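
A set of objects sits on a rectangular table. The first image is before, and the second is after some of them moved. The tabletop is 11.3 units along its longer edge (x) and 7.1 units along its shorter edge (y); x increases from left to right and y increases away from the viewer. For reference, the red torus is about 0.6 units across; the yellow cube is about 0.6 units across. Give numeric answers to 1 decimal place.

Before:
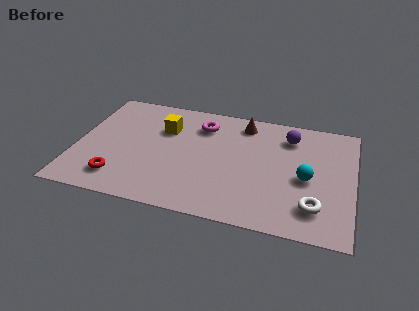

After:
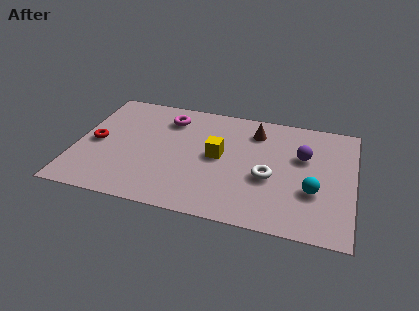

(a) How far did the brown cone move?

0.6

The brown cone was near (6.7, 6.0) before and (7.2, 5.6) after, so it travelled √(0.5² + 0.4²) ≈ 0.6 units.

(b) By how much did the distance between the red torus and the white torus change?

-0.8

The distance was about 7.9 in the first image and 7.1 in the second, so they moved 0.8 units closer together.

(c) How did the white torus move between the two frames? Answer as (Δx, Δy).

(-1.9, 1.3)

From the two frames, the white torus sits at roughly (9.8, 1.6) before and (7.9, 2.9) after.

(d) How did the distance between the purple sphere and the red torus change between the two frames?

+0.6

They were about 7.9 units apart before and 8.5 after — 0.6 units further apart.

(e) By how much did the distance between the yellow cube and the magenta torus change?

+1.3

The distance was about 1.6 in the first image and 2.9 in the second, so they moved 1.3 units further apart.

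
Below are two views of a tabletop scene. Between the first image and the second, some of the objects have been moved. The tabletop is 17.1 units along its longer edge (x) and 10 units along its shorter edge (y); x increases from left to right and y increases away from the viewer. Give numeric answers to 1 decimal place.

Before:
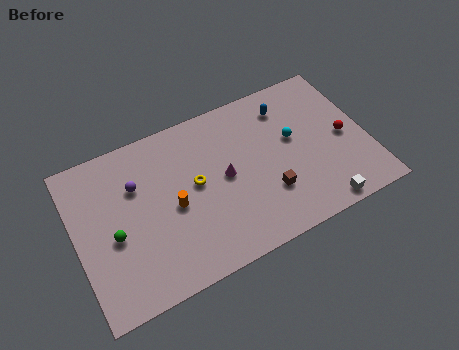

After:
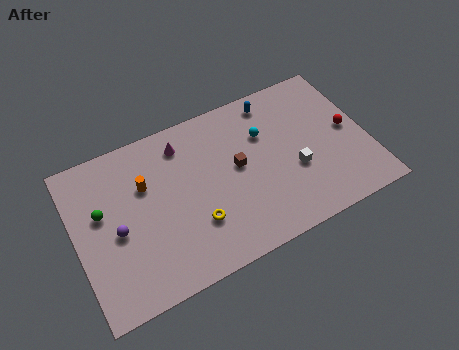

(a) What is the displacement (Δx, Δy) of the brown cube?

(-1.5, 2.4)

From the two frames, the brown cube sits at roughly (11.0, 3.0) before and (9.5, 5.4) after.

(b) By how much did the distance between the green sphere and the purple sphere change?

-1.3

Before: roughly 3.0 units apart; after: 1.7. That's 1.3 units closer together.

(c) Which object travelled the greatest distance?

the magenta cone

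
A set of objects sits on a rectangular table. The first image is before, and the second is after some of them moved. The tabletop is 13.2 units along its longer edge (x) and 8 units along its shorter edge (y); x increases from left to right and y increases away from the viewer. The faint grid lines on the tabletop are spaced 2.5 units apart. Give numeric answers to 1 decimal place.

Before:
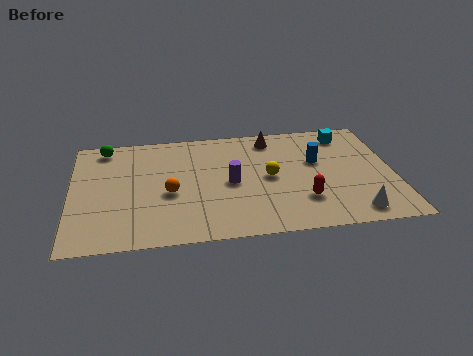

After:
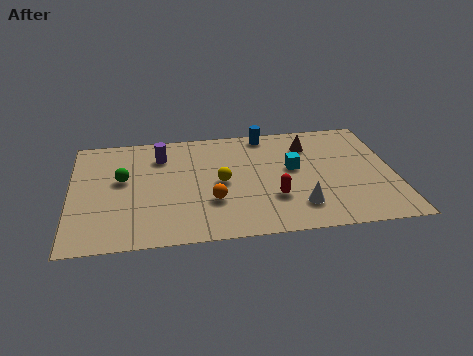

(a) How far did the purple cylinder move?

3.6

From (6.5, 3.8) to (3.7, 6.1), the purple cylinder covered √(2.8² + 2.3²) ≈ 3.6 units.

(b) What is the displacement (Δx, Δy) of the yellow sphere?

(-2.0, -0.1)

From the two frames, the yellow sphere sits at roughly (8.1, 4.0) before and (6.1, 3.9) after.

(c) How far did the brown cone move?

1.7

The brown cone moved from about (8.3, 6.8) to (9.8, 6.1), a distance of √(1.5² + 0.7²) ≈ 1.7.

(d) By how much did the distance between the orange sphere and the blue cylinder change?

-1.1

The distance was about 6.3 in the first image and 5.2 in the second, so they moved 1.1 units closer together.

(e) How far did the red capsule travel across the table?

1.2

The red capsule moved from about (9.4, 2.2) to (8.2, 2.5), a distance of √(1.2² + 0.3²) ≈ 1.2.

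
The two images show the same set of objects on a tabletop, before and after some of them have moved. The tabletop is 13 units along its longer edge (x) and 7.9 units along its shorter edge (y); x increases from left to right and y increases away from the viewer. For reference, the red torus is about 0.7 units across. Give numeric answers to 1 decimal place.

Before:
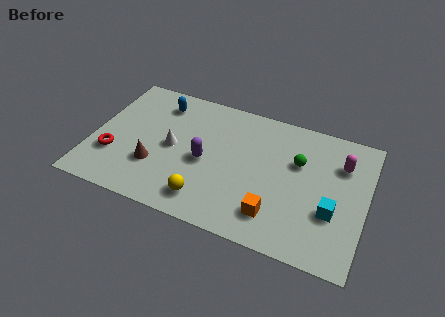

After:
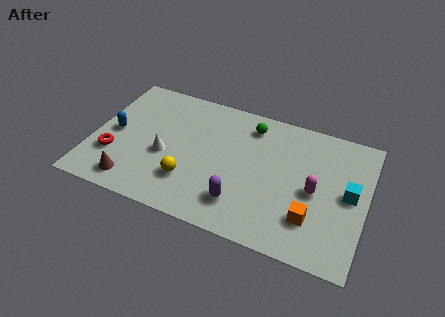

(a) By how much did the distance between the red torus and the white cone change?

-0.5

The distance was about 3.0 in the first image and 2.5 in the second, so they moved 0.5 units closer together.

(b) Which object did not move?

the red torus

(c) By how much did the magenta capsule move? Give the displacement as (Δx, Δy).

(-1.1, -2.0)

The magenta capsule started near (11.7, 5.7) and ended near (10.6, 3.7).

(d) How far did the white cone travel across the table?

0.7

From (3.8, 3.9) to (3.5, 3.3), the white cone covered √(0.3² + 0.6²) ≈ 0.7 units.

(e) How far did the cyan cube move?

1.5

From (11.5, 2.8) to (12.2, 4.1), the cyan cube covered √(0.7² + 1.3²) ≈ 1.5 units.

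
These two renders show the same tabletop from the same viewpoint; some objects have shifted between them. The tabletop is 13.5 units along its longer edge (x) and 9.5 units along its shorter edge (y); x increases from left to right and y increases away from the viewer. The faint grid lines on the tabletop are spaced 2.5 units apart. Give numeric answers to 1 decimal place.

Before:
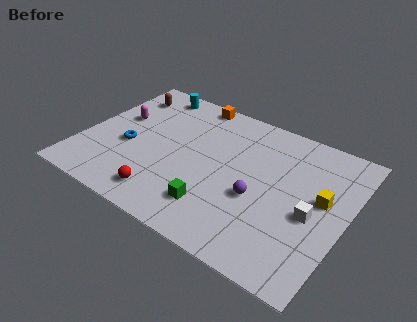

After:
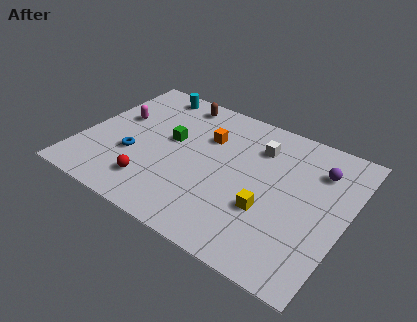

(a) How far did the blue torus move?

0.6

From (2.4, 3.9) to (2.8, 3.4), the blue torus covered √(0.4² + 0.5²) ≈ 0.6 units.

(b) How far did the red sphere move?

0.9

From (4.8, 1.5) to (4.1, 2.0), the red sphere covered √(0.7² + 0.5²) ≈ 0.9 units.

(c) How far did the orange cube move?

2.5

From (4.9, 8.7) to (6.1, 6.5), the orange cube covered √(1.2² + 2.2²) ≈ 2.5 units.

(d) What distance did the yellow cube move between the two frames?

3.1

From (12.2, 5.3) to (9.8, 3.3), the yellow cube covered √(2.4² + 2.0²) ≈ 3.1 units.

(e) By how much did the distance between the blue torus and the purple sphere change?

+2.9

They were about 6.8 units apart before and 9.7 after — 2.9 units further apart.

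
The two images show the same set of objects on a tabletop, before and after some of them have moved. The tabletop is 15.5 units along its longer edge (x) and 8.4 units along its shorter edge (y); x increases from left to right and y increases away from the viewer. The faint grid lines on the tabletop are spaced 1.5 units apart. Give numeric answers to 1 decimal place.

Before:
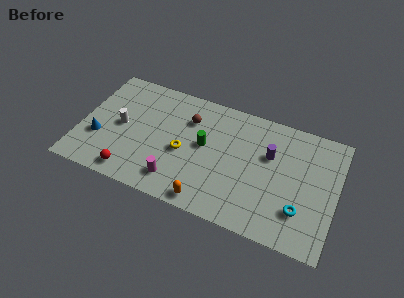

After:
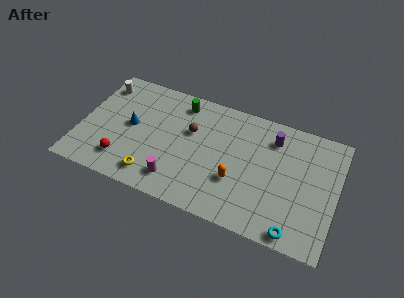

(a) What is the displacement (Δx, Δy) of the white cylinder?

(-1.5, 2.6)

The white cylinder was at about (2.4, 4.2) and moved to about (0.9, 6.8).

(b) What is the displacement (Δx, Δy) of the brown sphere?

(0.2, -0.8)

From the two frames, the brown sphere sits at roughly (6.4, 6.1) before and (6.6, 5.3) after.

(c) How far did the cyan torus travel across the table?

1.5

From (13.5, 2.3) to (13.3, 0.8), the cyan torus covered √(0.2² + 1.5²) ≈ 1.5 units.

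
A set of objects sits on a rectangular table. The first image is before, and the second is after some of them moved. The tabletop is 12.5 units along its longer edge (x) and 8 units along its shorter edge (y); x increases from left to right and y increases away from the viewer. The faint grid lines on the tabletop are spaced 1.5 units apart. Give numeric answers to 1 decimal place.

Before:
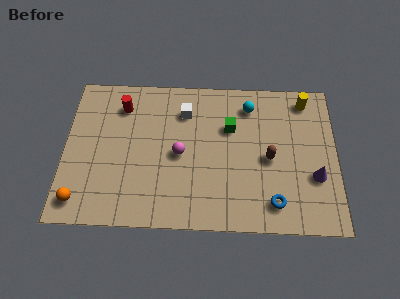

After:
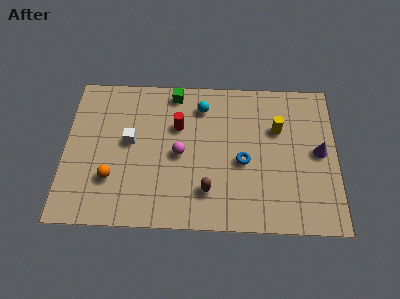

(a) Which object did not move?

the magenta sphere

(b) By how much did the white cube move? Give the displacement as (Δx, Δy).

(-2.5, -1.7)

The white cube was at about (5.5, 6.1) and moved to about (3.0, 4.4).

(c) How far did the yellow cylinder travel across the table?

2.1

From (11.1, 6.9) to (9.8, 5.3), the yellow cylinder covered √(1.3² + 1.6²) ≈ 2.1 units.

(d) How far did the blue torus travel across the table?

2.5

The blue torus moved from about (9.6, 1.4) to (8.2, 3.5), a distance of √(1.4² + 2.1²) ≈ 2.5.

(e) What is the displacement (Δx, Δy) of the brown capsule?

(-2.8, -1.8)

The brown capsule was at about (9.4, 3.7) and moved to about (6.6, 1.9).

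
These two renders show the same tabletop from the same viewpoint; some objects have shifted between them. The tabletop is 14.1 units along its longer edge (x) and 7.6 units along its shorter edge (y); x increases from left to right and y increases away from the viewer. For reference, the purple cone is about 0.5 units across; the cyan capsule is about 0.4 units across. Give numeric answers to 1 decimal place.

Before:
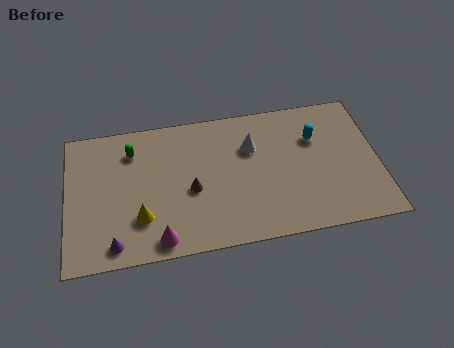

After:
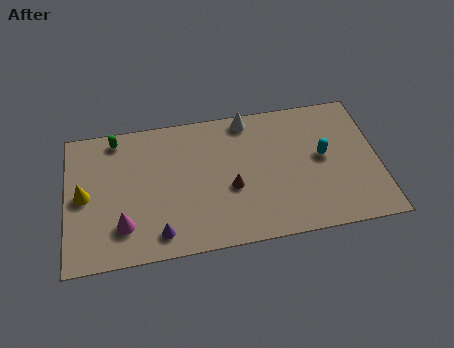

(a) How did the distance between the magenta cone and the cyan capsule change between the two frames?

+1.0

The distance was about 8.4 in the first image and 9.4 in the second, so they moved 1.0 units further apart.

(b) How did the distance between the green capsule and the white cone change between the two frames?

+0.6

The distance was about 5.4 in the first image and 6.0 in the second, so they moved 0.6 units further apart.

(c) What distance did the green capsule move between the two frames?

1.1

The green capsule moved from about (3.0, 5.9) to (2.3, 6.7), a distance of √(0.7² + 0.8²) ≈ 1.1.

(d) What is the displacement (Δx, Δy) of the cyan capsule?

(0.3, -1.1)

The cyan capsule was at about (11.3, 5.2) and moved to about (11.6, 4.1).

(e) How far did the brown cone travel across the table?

1.8

From (5.6, 3.3) to (7.4, 3.1), the brown cone covered √(1.8² + 0.2²) ≈ 1.8 units.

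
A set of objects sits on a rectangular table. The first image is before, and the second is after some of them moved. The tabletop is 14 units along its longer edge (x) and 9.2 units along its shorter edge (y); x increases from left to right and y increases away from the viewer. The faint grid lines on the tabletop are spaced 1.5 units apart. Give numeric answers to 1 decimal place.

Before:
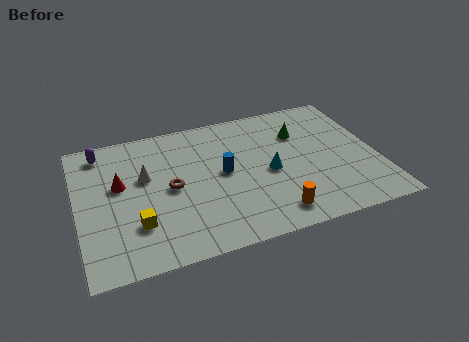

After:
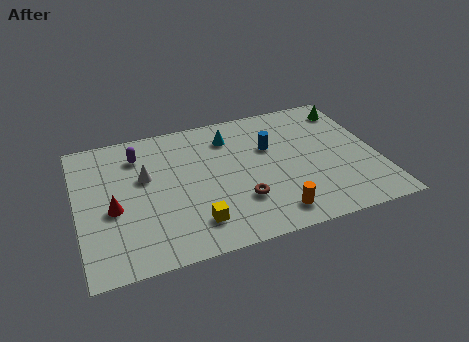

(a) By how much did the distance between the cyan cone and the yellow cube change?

-0.8

They were about 6.5 units apart before and 5.7 after — 0.8 units closer together.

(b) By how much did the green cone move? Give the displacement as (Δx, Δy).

(2.5, 1.1)

The green cone started near (10.6, 6.5) and ended near (13.1, 7.6).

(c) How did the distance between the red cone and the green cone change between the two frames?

+3.4

The distance was about 8.7 in the first image and 12.1 in the second, so they moved 3.4 units further apart.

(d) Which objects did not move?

the white cone and the orange cylinder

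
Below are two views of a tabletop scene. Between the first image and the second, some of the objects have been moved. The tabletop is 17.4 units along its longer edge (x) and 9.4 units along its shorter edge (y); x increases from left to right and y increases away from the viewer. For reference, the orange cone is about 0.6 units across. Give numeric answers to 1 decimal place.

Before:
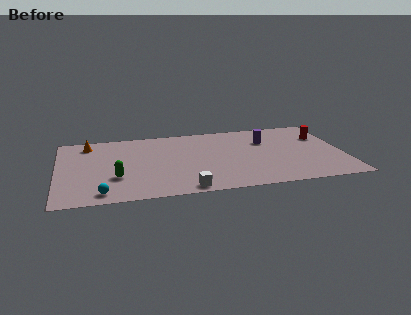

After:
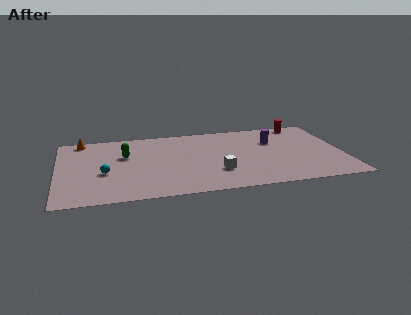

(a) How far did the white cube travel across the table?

2.8

The white cube moved from about (7.6, 0.9) to (9.6, 2.8), a distance of √(2.0² + 1.9²) ≈ 2.8.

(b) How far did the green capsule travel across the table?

3.0

The green capsule moved from about (3.5, 3.1) to (4.1, 6.0), a distance of √(0.6² + 2.9²) ≈ 3.0.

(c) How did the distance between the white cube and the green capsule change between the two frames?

+1.7

Before: roughly 4.7 units apart; after: 6.4. That's 1.7 units further apart.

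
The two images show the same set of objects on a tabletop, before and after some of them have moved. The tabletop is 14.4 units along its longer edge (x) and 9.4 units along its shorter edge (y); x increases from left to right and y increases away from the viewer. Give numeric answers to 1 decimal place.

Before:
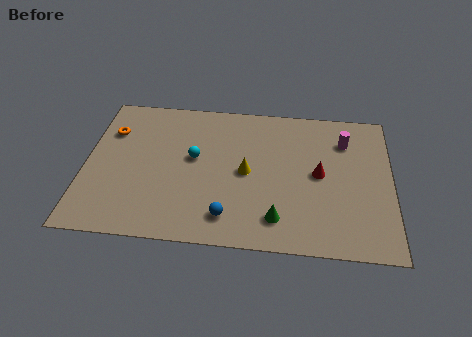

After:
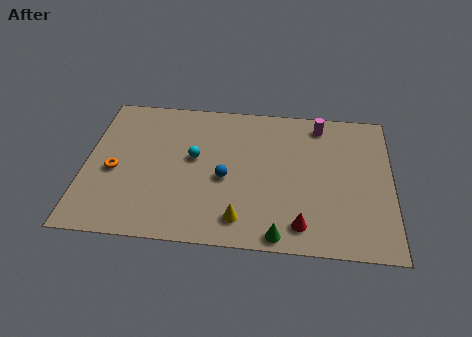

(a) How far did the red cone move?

3.4

The red cone was near (11.0, 4.8) before and (10.2, 1.5) after, so it travelled √(0.8² + 3.3²) ≈ 3.4 units.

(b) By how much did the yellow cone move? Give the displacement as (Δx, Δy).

(-0.2, -3.0)

The yellow cone started near (7.6, 4.6) and ended near (7.4, 1.6).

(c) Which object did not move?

the cyan sphere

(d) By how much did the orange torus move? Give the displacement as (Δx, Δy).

(0.3, -2.6)

From the two frames, the orange torus sits at roughly (1.1, 6.7) before and (1.4, 4.1) after.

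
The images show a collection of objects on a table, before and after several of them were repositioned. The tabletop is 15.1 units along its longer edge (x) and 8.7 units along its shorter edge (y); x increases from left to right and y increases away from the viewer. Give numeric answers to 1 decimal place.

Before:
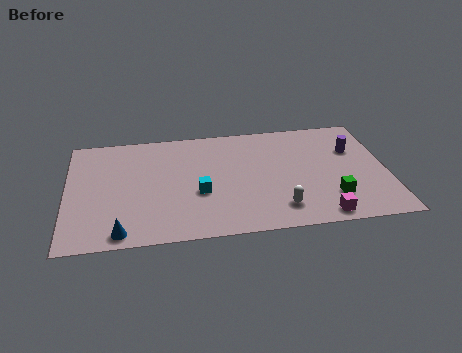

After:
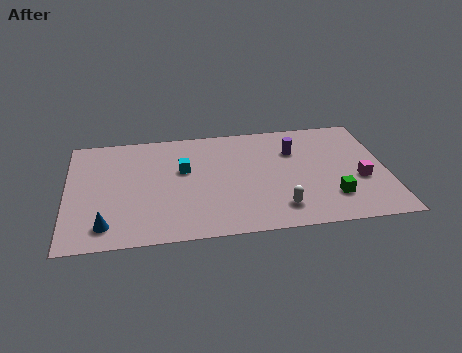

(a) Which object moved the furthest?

the magenta cube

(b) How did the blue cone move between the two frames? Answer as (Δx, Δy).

(-0.7, 0.6)

From the two frames, the blue cone sits at roughly (2.5, 0.9) before and (1.8, 1.5) after.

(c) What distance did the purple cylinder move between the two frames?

2.8

From (13.6, 5.8) to (10.8, 6.1), the purple cylinder covered √(2.8² + 0.3²) ≈ 2.8 units.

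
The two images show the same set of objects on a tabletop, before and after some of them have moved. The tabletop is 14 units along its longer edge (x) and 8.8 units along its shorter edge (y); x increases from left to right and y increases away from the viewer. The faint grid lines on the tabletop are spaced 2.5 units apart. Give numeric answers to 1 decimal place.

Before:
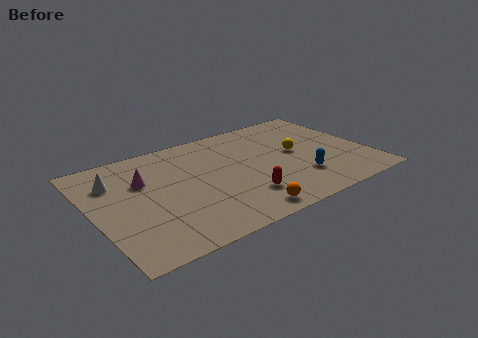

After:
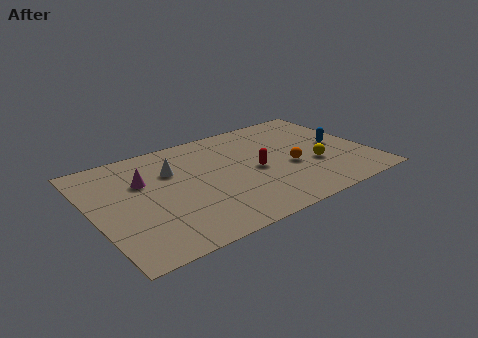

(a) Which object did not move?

the magenta cone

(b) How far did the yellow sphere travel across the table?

1.6

From (10.5, 4.7) to (11.1, 3.2), the yellow sphere covered √(0.6² + 1.5²) ≈ 1.6 units.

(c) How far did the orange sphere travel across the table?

4.0

From (6.9, 1.0) to (9.9, 3.6), the orange sphere covered √(3.0² + 2.6²) ≈ 4.0 units.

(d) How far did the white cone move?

2.9

The white cone moved from about (1.3, 6.4) to (4.2, 6.0), a distance of √(2.9² + 0.4²) ≈ 2.9.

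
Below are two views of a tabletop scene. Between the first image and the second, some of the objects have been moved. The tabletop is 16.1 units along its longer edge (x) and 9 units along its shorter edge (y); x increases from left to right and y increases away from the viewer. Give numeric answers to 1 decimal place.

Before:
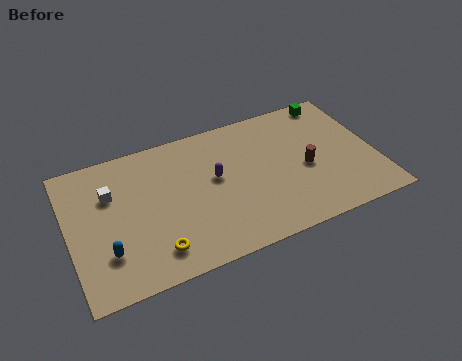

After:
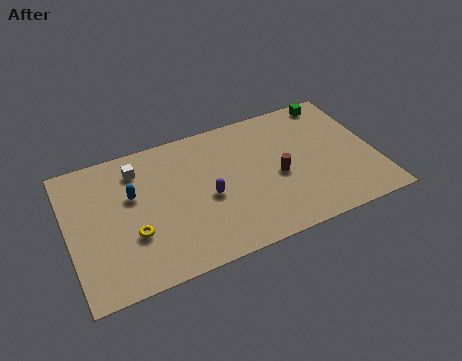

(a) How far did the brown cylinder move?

1.5

The brown cylinder was near (12.4, 4.0) before and (10.9, 4.0) after, so it travelled √(1.5² + 0.0²) ≈ 1.5 units.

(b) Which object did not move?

the green cube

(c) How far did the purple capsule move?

1.2

The purple capsule was near (7.7, 5.1) before and (7.2, 4.0) after, so it travelled √(0.5² + 1.1²) ≈ 1.2 units.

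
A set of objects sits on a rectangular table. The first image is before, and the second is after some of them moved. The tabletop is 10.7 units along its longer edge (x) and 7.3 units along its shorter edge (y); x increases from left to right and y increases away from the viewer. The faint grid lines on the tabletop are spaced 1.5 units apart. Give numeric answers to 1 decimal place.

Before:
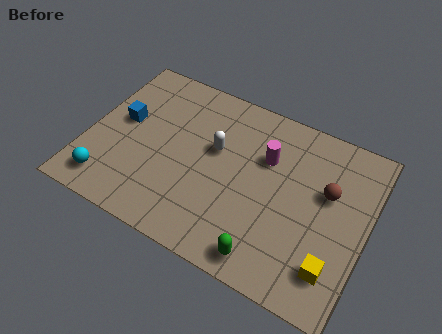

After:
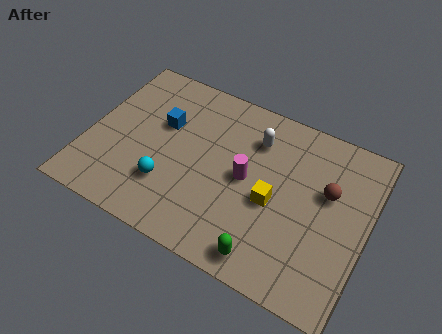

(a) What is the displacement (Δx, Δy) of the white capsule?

(1.4, 1.1)

The white capsule was at about (4.8, 4.4) and moved to about (6.2, 5.5).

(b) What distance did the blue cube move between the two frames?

1.6

From (1.2, 4.1) to (2.7, 4.6), the blue cube covered √(1.5² + 0.5²) ≈ 1.6 units.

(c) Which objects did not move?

the brown sphere and the green capsule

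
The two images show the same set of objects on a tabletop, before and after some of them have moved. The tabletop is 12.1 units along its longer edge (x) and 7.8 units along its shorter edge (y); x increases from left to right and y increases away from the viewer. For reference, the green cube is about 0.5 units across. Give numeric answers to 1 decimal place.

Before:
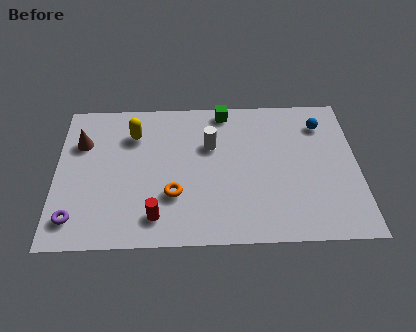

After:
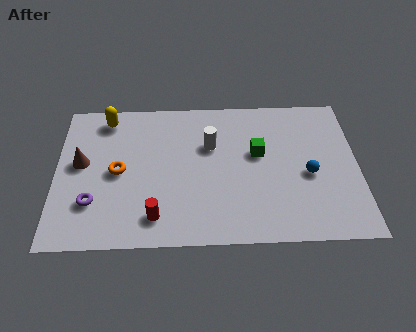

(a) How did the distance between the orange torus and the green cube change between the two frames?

+0.7

They were about 5.0 units apart before and 5.7 after — 0.7 units further apart.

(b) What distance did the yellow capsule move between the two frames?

1.4

The yellow capsule moved from about (3.1, 5.8) to (2.0, 6.7), a distance of √(1.1² + 0.9²) ≈ 1.4.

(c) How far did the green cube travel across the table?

2.7

The green cube was near (6.8, 7.0) before and (8.1, 4.6) after, so it travelled √(1.3² + 2.4²) ≈ 2.7 units.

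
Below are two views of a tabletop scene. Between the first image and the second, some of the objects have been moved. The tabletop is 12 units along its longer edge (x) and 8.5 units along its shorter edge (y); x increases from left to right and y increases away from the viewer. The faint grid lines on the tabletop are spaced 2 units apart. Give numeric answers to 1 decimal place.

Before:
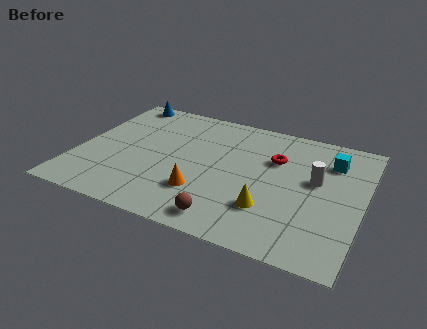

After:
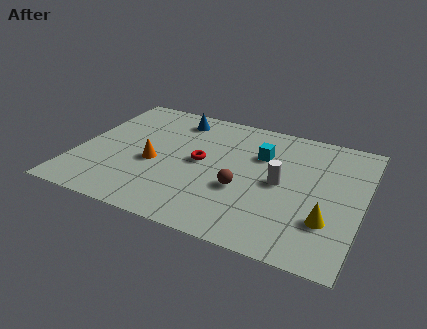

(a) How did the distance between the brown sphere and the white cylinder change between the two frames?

-3.2

They were about 5.0 units apart before and 1.8 after — 3.2 units closer together.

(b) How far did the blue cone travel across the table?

2.6

The blue cone was near (1.3, 7.7) before and (3.8, 7.1) after, so it travelled √(2.5² + 0.6²) ≈ 2.6 units.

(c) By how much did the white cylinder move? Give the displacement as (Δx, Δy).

(-1.4, -0.7)

The white cylinder was at about (10.0, 4.9) and moved to about (8.6, 4.2).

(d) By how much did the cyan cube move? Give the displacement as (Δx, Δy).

(-2.9, -0.6)

The cyan cube was at about (10.5, 6.4) and moved to about (7.6, 5.8).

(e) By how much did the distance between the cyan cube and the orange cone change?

-1.6

The distance was about 6.4 in the first image and 4.8 in the second, so they moved 1.6 units closer together.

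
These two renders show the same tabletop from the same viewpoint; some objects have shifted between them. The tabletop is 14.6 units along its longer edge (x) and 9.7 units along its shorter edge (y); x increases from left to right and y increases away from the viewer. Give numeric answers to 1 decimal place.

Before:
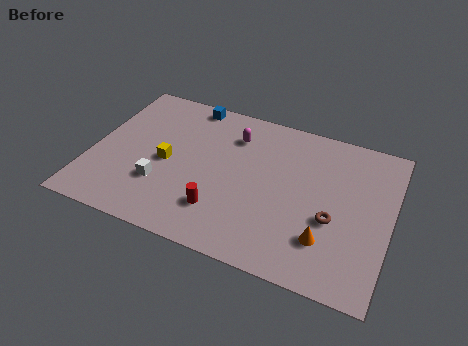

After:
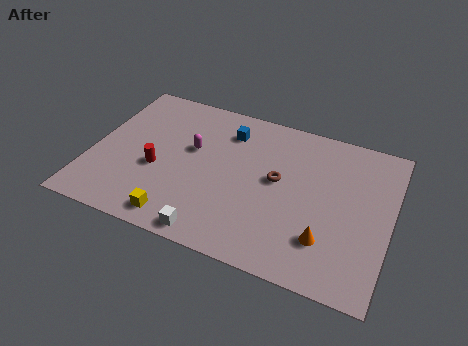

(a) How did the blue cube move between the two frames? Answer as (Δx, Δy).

(2.1, -1.2)

The blue cube was at about (4.3, 8.8) and moved to about (6.4, 7.6).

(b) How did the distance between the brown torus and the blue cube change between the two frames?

-5.6

The distance was about 9.1 in the first image and 3.5 in the second, so they moved 5.6 units closer together.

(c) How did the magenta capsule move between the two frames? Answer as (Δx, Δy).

(-1.9, -1.6)

From the two frames, the magenta capsule sits at roughly (6.7, 7.4) before and (4.8, 5.8) after.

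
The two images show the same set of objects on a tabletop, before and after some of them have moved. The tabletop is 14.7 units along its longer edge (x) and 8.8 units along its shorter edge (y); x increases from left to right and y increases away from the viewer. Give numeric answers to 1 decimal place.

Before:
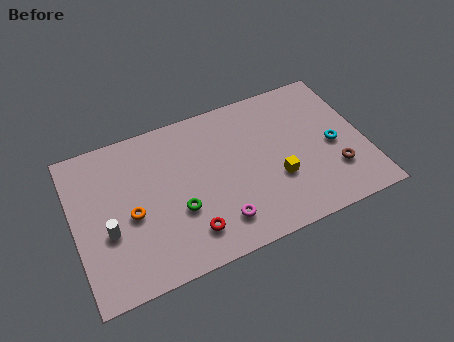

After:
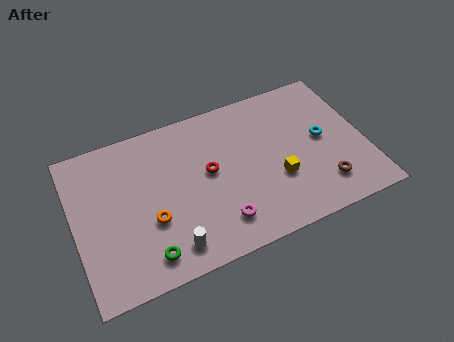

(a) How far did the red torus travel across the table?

3.3

The red torus moved from about (5.5, 1.8) to (6.8, 4.8), a distance of √(1.3² + 3.0²) ≈ 3.3.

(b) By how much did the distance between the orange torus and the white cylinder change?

+0.7

They were about 1.3 units apart before and 2.0 after — 0.7 units further apart.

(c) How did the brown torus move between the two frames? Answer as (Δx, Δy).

(-0.7, -0.6)

The brown torus started near (13.0, 2.5) and ended near (12.3, 1.9).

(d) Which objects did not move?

the magenta torus and the yellow cube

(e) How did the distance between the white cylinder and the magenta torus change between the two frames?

-3.1

The distance was about 5.6 in the first image and 2.5 in the second, so they moved 3.1 units closer together.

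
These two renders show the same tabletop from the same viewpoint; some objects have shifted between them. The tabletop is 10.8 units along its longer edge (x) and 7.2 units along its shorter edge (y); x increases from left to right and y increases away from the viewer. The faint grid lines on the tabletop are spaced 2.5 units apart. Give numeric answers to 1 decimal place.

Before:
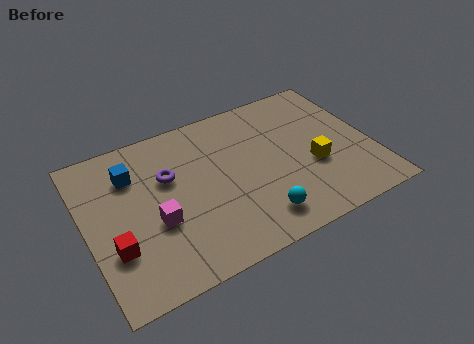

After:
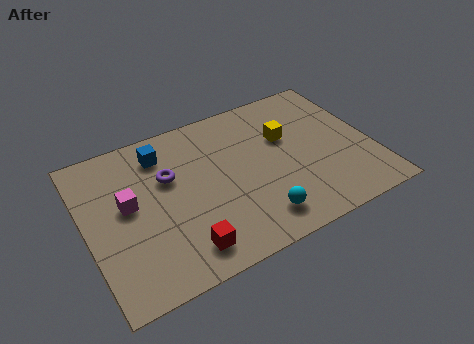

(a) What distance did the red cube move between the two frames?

2.6

From (0.9, 2.3) to (3.3, 1.2), the red cube covered √(2.4² + 1.1²) ≈ 2.6 units.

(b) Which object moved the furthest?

the red cube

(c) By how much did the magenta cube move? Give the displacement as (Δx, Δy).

(-0.9, 1.2)

From the two frames, the magenta cube sits at roughly (2.5, 2.8) before and (1.6, 4.0) after.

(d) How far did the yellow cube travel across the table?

2.0

From (8.5, 2.8) to (7.7, 4.6), the yellow cube covered √(0.8² + 1.8²) ≈ 2.0 units.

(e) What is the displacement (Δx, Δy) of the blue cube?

(1.2, 0.5)

From the two frames, the blue cube sits at roughly (1.9, 5.3) before and (3.1, 5.8) after.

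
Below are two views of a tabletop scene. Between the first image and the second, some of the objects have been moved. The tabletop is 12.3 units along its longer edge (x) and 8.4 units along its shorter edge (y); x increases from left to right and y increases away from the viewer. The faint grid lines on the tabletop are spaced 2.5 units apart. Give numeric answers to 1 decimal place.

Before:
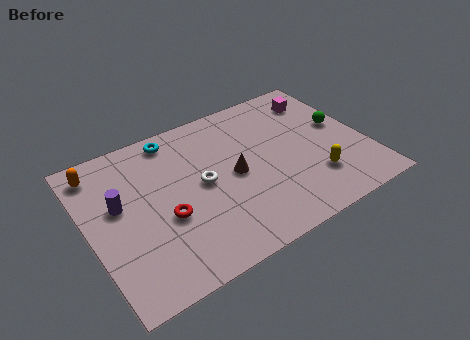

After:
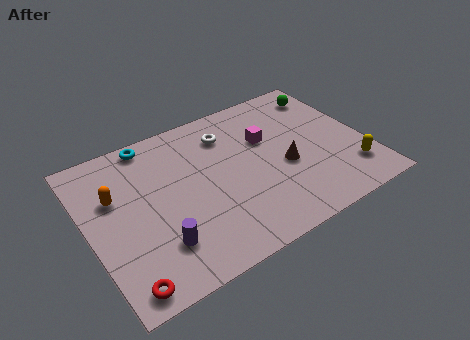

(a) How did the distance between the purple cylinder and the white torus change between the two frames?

+2.2

They were about 3.6 units apart before and 5.8 after — 2.2 units further apart.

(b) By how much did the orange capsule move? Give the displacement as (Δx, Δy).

(0.5, -1.7)

The orange capsule was at about (0.8, 7.1) and moved to about (1.3, 5.4).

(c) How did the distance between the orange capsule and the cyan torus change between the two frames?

-0.5

Before: roughly 3.4 units apart; after: 2.9. That's 0.5 units closer together.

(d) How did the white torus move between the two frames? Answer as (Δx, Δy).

(1.5, 2.2)

The white torus started near (5.0, 4.3) and ended near (6.5, 6.5).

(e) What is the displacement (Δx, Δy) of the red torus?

(-2.2, -2.4)

From the two frames, the red torus sits at roughly (3.2, 3.3) before and (1.0, 0.9) after.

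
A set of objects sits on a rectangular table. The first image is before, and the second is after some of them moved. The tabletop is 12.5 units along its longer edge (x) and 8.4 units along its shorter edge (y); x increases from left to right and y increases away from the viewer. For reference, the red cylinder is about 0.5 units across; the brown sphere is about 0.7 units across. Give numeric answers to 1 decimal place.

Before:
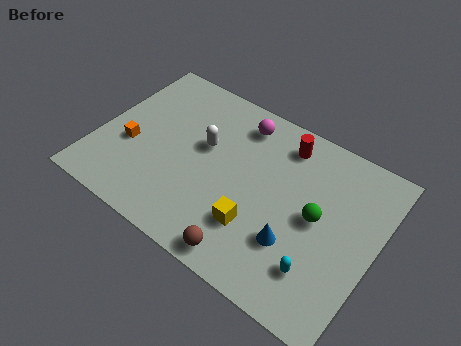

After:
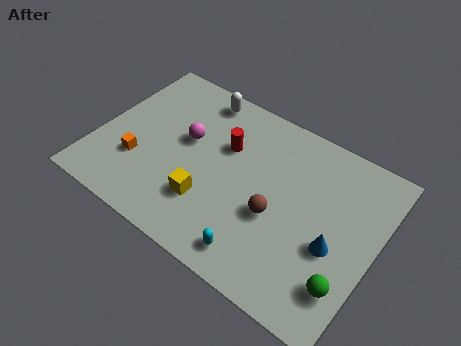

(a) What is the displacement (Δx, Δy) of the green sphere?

(1.7, -2.3)

The green sphere started near (9.9, 4.3) and ended near (11.6, 2.0).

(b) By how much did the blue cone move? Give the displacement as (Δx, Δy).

(1.6, 0.8)

The blue cone was at about (9.2, 2.6) and moved to about (10.8, 3.4).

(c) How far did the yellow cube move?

2.2

The yellow cube moved from about (7.5, 2.4) to (5.3, 2.4), a distance of √(2.2² + 0.0²) ≈ 2.2.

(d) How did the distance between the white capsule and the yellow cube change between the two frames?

+1.3

Before: roughly 3.9 units apart; after: 5.2. That's 1.3 units further apart.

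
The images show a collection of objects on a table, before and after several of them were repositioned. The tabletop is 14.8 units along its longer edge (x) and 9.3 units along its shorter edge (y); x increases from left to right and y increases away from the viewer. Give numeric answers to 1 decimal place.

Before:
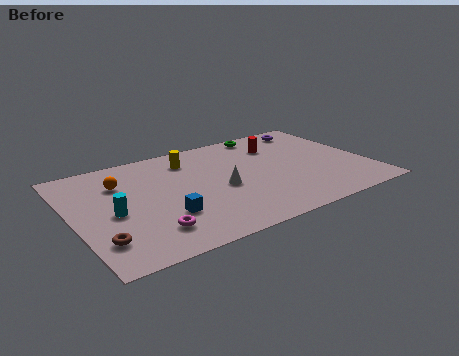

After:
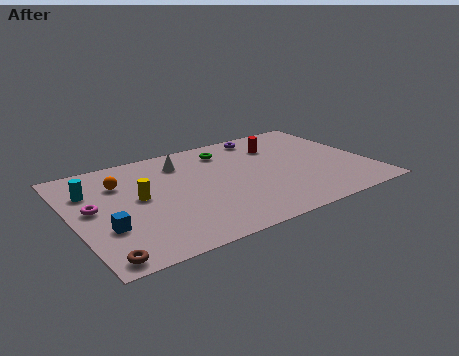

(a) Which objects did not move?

the orange sphere and the red cylinder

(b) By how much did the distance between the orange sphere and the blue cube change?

-0.4

The distance was about 4.2 in the first image and 3.8 in the second, so they moved 0.4 units closer together.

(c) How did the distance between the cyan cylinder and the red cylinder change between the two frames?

+0.4

They were about 9.2 units apart before and 9.6 after — 0.4 units further apart.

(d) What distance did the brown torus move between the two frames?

1.3

From (1.0, 2.2) to (0.9, 0.9), the brown torus covered √(0.1² + 1.3²) ≈ 1.3 units.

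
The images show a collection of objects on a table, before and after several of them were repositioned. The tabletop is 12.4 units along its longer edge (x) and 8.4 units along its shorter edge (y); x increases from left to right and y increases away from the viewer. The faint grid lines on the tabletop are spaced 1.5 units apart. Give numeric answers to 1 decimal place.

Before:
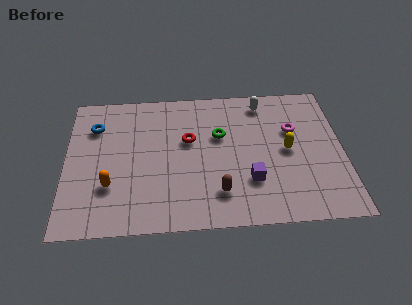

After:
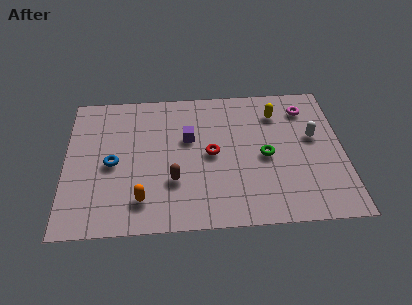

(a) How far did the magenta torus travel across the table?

1.4

The magenta torus moved from about (10.2, 5.4) to (10.8, 6.7), a distance of √(0.6² + 1.3²) ≈ 1.4.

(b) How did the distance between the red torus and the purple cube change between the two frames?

-2.3

The distance was about 3.7 in the first image and 1.4 in the second, so they moved 2.3 units closer together.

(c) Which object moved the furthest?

the purple cube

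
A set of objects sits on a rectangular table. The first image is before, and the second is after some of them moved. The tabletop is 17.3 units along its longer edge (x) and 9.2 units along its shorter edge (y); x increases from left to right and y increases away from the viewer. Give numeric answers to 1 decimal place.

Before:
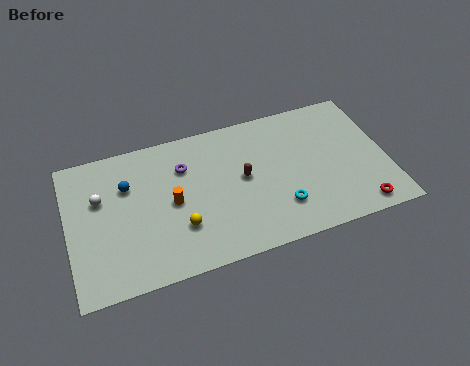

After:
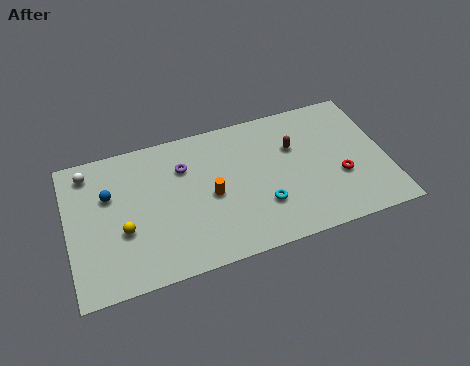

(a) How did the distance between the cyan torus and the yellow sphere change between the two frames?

+2.1

They were about 5.4 units apart before and 7.5 after — 2.1 units further apart.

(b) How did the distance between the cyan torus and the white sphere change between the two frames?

+0.3

The distance was about 10.1 in the first image and 10.4 in the second, so they moved 0.3 units further apart.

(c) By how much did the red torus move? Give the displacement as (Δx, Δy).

(-0.8, 2.3)

The red torus started near (15.5, 1.1) and ended near (14.7, 3.4).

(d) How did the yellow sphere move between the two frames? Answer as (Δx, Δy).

(-3.0, 0.7)

The yellow sphere was at about (5.9, 2.8) and moved to about (2.9, 3.5).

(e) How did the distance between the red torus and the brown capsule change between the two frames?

-3.6

Before: roughly 7.1 units apart; after: 3.5. That's 3.6 units closer together.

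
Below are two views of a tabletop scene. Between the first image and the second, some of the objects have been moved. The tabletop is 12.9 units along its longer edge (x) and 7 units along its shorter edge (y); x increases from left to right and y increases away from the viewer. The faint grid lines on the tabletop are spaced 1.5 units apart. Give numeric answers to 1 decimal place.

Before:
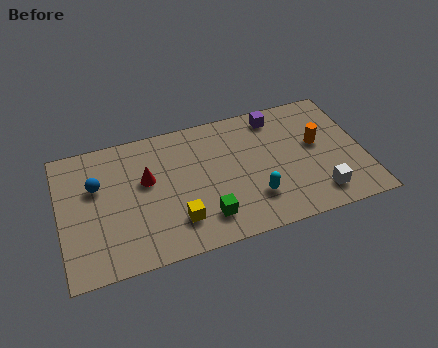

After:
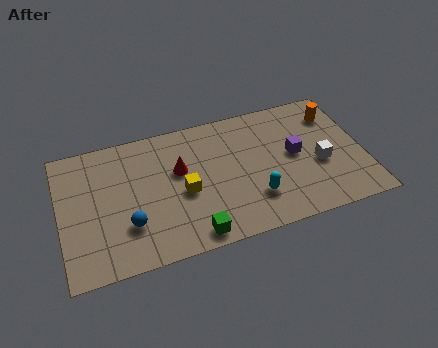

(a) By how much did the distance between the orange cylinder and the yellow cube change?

+0.5

The distance was about 6.6 in the first image and 7.1 in the second, so they moved 0.5 units further apart.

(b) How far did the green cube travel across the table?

0.9

The green cube moved from about (6.0, 1.5) to (5.4, 0.8), a distance of √(0.6² + 0.7²) ≈ 0.9.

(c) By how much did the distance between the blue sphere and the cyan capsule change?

-1.7

They were about 7.0 units apart before and 5.3 after — 1.7 units closer together.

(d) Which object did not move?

the cyan capsule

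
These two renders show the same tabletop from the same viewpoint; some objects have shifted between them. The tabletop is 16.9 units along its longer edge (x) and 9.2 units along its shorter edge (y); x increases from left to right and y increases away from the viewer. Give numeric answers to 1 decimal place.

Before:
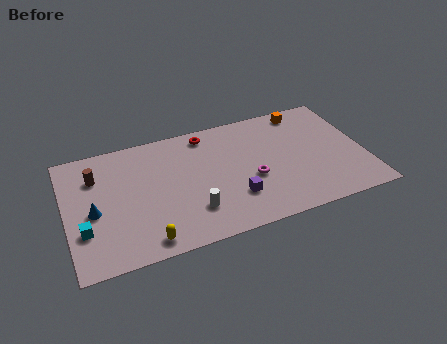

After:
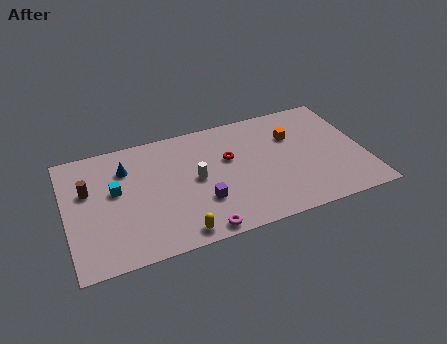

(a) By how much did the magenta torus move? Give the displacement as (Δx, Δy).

(-3.2, -2.9)

The magenta torus was at about (10.4, 3.7) and moved to about (7.2, 0.8).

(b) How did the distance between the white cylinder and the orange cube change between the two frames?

-3.1

Before: roughly 9.0 units apart; after: 5.9. That's 3.1 units closer together.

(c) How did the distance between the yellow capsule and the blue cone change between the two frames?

+2.3

They were about 4.0 units apart before and 6.3 after — 2.3 units further apart.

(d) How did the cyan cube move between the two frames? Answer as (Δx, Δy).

(1.9, 2.4)

The cyan cube started near (0.9, 2.9) and ended near (2.8, 5.3).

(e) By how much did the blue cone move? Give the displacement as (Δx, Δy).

(2.0, 2.7)

From the two frames, the blue cone sits at roughly (1.5, 4.1) before and (3.5, 6.8) after.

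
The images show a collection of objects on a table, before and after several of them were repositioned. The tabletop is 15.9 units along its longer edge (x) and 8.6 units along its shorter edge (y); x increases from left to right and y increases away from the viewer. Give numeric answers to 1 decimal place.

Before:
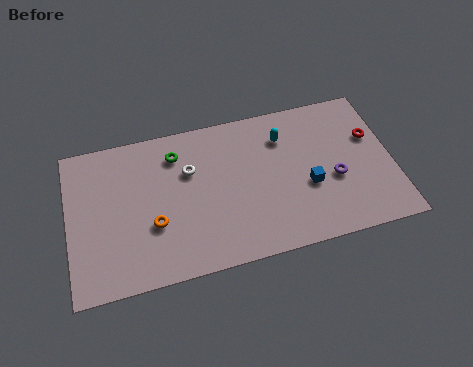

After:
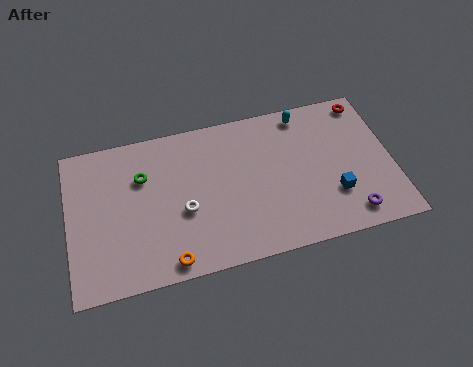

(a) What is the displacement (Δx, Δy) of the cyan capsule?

(1.1, 1.1)

The cyan capsule was at about (10.7, 6.5) and moved to about (11.8, 7.6).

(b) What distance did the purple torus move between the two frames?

2.3

The purple torus was near (13.0, 3.5) before and (13.6, 1.3) after, so it travelled √(0.6² + 2.2²) ≈ 2.3 units.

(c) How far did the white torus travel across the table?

2.2

The white torus moved from about (6.0, 5.7) to (5.6, 3.5), a distance of √(0.4² + 2.2²) ≈ 2.2.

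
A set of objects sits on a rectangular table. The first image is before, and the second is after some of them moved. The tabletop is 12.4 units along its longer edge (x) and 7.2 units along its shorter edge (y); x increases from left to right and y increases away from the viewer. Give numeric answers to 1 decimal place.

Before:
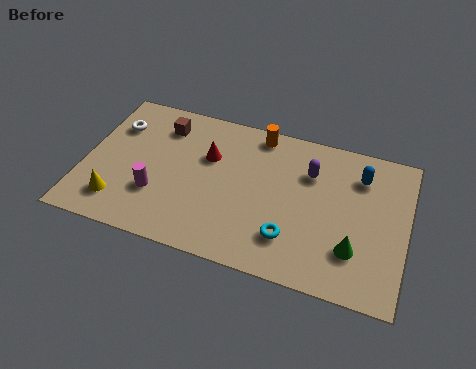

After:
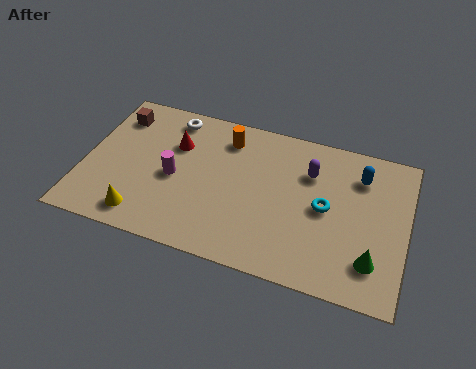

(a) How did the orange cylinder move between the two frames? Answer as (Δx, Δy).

(-1.2, -0.6)

From the two frames, the orange cylinder sits at roughly (6.5, 6.4) before and (5.3, 5.8) after.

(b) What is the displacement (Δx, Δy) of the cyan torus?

(1.2, 1.8)

From the two frames, the cyan torus sits at roughly (8.1, 1.8) before and (9.3, 3.6) after.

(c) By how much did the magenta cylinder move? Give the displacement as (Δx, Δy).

(0.6, 1.0)

The magenta cylinder started near (2.9, 2.3) and ended near (3.5, 3.3).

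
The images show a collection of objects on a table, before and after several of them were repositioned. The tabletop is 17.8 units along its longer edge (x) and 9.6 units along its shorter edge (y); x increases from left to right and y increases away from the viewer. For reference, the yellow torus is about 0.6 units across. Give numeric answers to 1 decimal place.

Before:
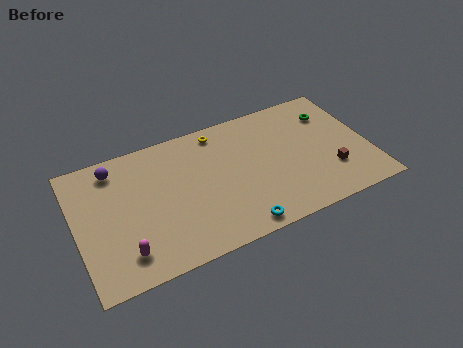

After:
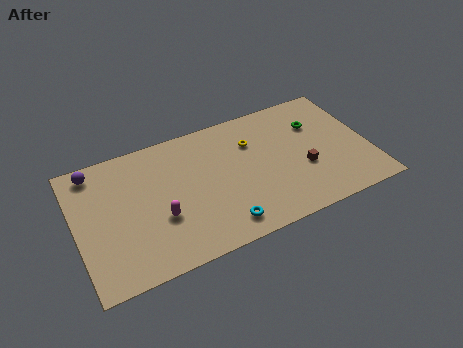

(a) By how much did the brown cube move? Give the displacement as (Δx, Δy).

(-1.6, 0.8)

The brown cube started near (15.3, 2.8) and ended near (13.7, 3.6).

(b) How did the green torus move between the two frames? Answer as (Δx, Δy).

(-1.0, -0.5)

From the two frames, the green torus sits at roughly (15.9, 7.2) before and (14.9, 6.7) after.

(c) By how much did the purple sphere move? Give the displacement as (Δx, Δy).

(-1.2, 0.3)

From the two frames, the purple sphere sits at roughly (2.6, 8.1) before and (1.4, 8.4) after.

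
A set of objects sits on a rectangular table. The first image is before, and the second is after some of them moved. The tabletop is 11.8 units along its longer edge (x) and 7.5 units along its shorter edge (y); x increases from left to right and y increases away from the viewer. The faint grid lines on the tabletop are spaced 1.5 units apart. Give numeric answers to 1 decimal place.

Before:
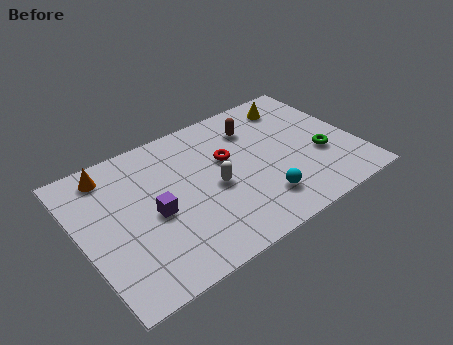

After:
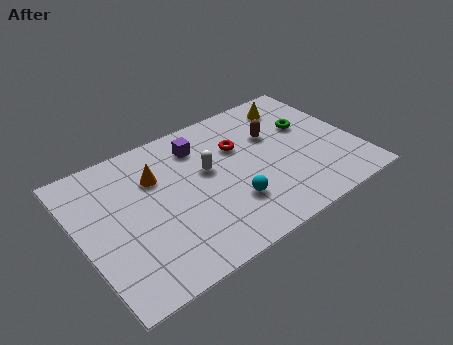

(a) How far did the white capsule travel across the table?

1.0

The white capsule was near (5.6, 3.4) before and (5.5, 4.4) after, so it travelled √(0.1² + 1.0²) ≈ 1.0 units.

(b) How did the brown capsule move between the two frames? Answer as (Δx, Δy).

(0.7, -0.8)

From the two frames, the brown capsule sits at roughly (7.8, 5.7) before and (8.5, 4.9) after.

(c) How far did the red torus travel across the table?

0.7

From (6.4, 4.6) to (7.0, 5.0), the red torus covered √(0.6² + 0.4²) ≈ 0.7 units.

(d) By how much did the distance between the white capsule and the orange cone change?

-2.8

The distance was about 5.0 in the first image and 2.2 in the second, so they moved 2.8 units closer together.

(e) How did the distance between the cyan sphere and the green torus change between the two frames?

+1.5

Before: roughly 3.1 units apart; after: 4.6. That's 1.5 units further apart.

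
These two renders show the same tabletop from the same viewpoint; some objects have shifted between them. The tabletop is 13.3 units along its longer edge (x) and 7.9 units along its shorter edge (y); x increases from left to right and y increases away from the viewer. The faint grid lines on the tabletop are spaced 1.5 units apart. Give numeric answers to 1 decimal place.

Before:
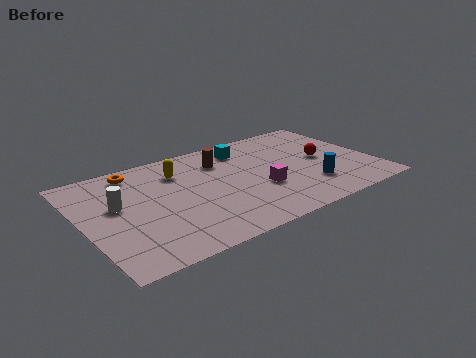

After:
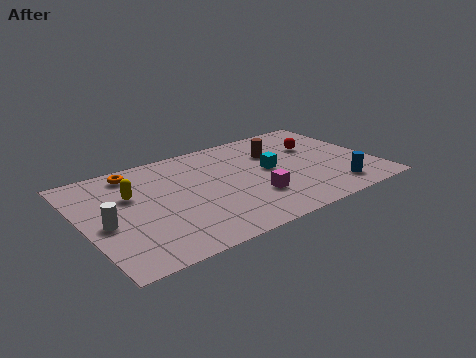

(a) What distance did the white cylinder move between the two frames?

1.3

The white cylinder moved from about (1.6, 4.6) to (0.9, 3.5), a distance of √(0.7² + 1.1²) ≈ 1.3.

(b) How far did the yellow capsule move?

2.4

The yellow capsule was near (4.6, 5.9) before and (2.3, 5.1) after, so it travelled √(2.3² + 0.8²) ≈ 2.4 units.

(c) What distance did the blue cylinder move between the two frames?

1.2

The blue cylinder was near (10.1, 2.1) before and (11.1, 1.4) after, so it travelled √(1.0² + 0.7²) ≈ 1.2 units.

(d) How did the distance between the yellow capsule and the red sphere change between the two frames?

+1.9

The distance was about 6.8 in the first image and 8.7 in the second, so they moved 1.9 units further apart.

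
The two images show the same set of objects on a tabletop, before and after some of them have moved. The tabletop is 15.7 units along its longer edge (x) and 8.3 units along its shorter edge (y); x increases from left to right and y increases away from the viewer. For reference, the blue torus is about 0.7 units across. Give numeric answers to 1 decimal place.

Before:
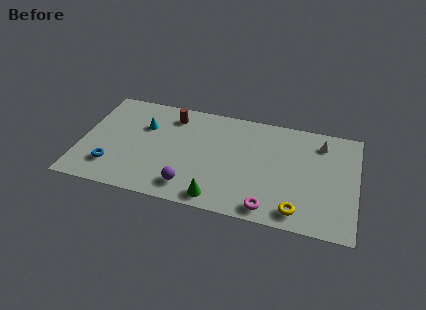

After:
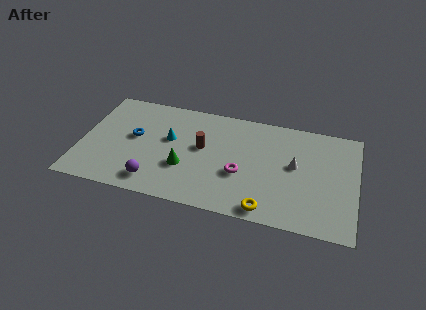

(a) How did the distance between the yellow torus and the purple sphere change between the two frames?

+0.3

Before: roughly 6.1 units apart; after: 6.4. That's 0.3 units further apart.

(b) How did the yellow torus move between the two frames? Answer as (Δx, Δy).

(-1.7, -0.3)

From the two frames, the yellow torus sits at roughly (12.5, 1.2) before and (10.8, 0.9) after.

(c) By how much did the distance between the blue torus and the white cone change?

-3.4

Before: roughly 12.6 units apart; after: 9.2. That's 3.4 units closer together.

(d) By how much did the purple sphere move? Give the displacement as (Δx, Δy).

(-2.0, -0.1)

The purple sphere was at about (6.4, 1.5) and moved to about (4.4, 1.4).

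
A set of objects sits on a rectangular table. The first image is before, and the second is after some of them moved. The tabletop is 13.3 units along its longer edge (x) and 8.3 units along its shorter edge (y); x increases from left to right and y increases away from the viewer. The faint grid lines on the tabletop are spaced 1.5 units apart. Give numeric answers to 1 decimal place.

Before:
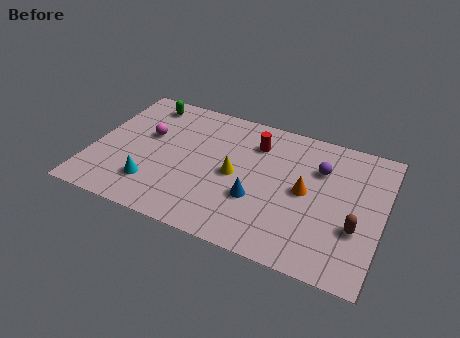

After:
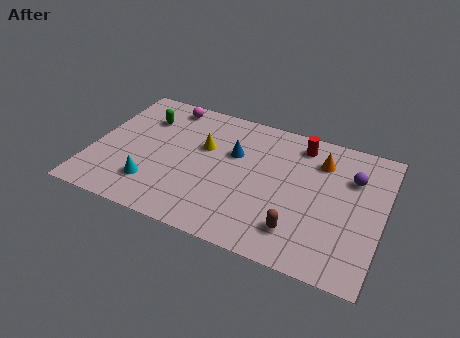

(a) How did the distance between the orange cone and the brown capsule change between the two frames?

+1.8

The distance was about 2.7 in the first image and 4.5 in the second, so they moved 1.8 units further apart.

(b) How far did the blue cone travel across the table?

2.7

The blue cone was near (7.7, 2.9) before and (6.4, 5.3) after, so it travelled √(1.3² + 2.4²) ≈ 2.7 units.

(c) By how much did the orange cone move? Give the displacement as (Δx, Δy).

(0.5, 2.1)

The orange cone started near (9.8, 4.2) and ended near (10.3, 6.3).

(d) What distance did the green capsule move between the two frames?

1.0

From (2.0, 7.1) to (2.1, 6.1), the green capsule covered √(0.1² + 1.0²) ≈ 1.0 units.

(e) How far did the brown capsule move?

2.7

From (12.2, 2.9) to (9.7, 1.8), the brown capsule covered √(2.5² + 1.1²) ≈ 2.7 units.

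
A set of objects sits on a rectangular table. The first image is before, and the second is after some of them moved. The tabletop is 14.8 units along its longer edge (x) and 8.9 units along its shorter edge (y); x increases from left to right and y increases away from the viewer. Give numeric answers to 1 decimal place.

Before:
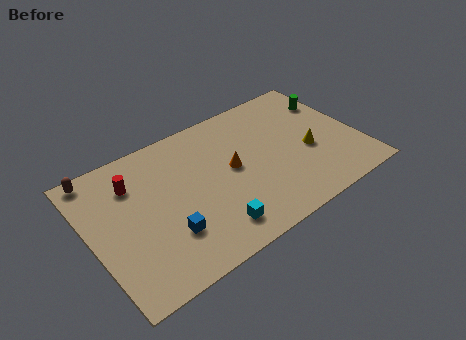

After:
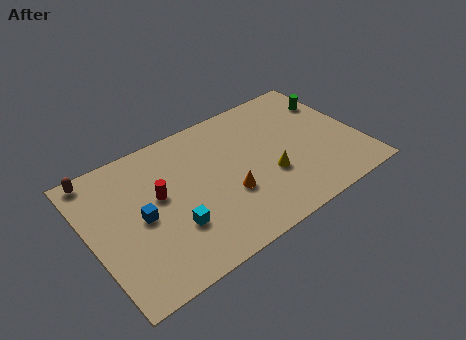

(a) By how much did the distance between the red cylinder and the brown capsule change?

+1.9

They were about 2.3 units apart before and 4.2 after — 1.9 units further apart.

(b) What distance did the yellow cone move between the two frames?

2.5

The yellow cone was near (12.0, 3.7) before and (9.6, 3.2) after, so it travelled √(2.4² + 0.5²) ≈ 2.5 units.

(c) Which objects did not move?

the brown capsule and the green cylinder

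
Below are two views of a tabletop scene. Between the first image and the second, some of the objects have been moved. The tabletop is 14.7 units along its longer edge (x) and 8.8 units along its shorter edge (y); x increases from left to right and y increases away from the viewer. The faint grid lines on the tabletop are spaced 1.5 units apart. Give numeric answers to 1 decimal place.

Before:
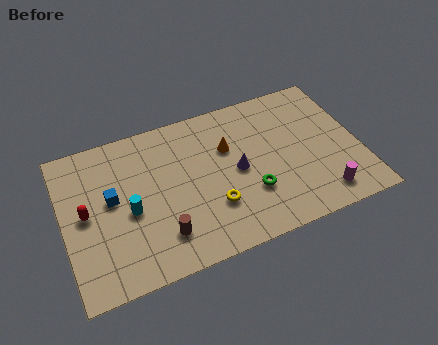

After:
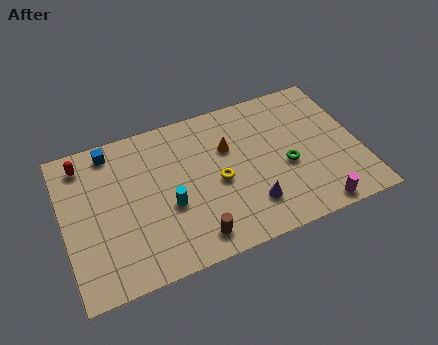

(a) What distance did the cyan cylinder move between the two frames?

1.9

The cyan cylinder moved from about (3.2, 3.9) to (5.1, 3.5), a distance of √(1.9² + 0.4²) ≈ 1.9.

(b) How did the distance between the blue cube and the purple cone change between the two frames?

+2.3

They were about 6.2 units apart before and 8.5 after — 2.3 units further apart.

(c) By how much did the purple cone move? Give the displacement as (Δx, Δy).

(0.4, -2.2)

The purple cone was at about (8.6, 4.3) and moved to about (9.0, 2.1).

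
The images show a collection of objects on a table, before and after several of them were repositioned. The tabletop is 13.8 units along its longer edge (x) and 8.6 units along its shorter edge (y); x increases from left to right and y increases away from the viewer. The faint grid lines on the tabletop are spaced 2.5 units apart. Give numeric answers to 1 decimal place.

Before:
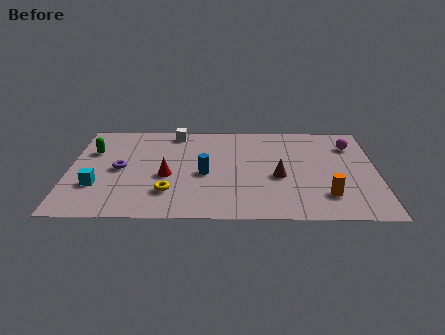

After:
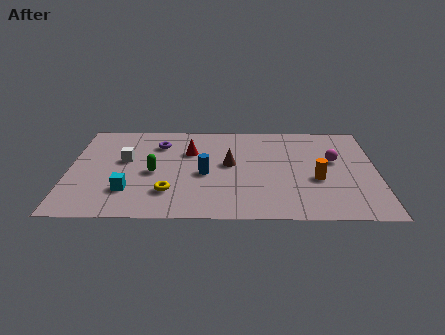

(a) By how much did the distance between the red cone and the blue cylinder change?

+0.4

Before: roughly 1.7 units apart; after: 2.1. That's 0.4 units further apart.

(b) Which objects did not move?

the blue cylinder and the yellow torus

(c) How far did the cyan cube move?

1.5

The cyan cube was near (1.3, 2.7) before and (2.7, 2.3) after, so it travelled √(1.4² + 0.4²) ≈ 1.5 units.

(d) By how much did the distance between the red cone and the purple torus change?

-0.6

They were about 2.2 units apart before and 1.6 after — 0.6 units closer together.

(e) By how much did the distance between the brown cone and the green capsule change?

-5.2

They were about 8.7 units apart before and 3.5 after — 5.2 units closer together.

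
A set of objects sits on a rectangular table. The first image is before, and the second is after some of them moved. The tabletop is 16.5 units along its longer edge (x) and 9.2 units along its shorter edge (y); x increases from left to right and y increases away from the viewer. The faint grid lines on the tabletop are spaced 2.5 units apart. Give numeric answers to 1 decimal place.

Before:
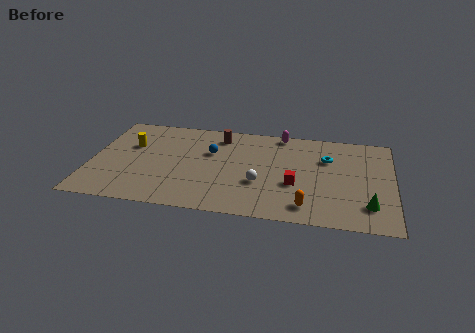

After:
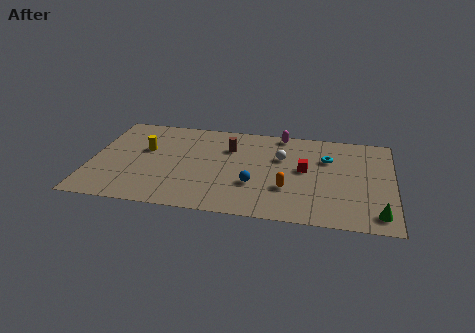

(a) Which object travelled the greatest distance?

the blue sphere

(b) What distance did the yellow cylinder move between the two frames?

0.9

The yellow cylinder moved from about (2.1, 5.9) to (2.9, 5.6), a distance of √(0.8² + 0.3²) ≈ 0.9.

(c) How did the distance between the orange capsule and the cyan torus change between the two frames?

-1.0

Before: roughly 4.9 units apart; after: 3.9. That's 1.0 units closer together.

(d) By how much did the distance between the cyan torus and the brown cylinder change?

-0.7

The distance was about 6.1 in the first image and 5.4 in the second, so they moved 0.7 units closer together.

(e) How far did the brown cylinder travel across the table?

1.3

The brown cylinder was near (6.9, 7.6) before and (7.5, 6.5) after, so it travelled √(0.6² + 1.1²) ≈ 1.3 units.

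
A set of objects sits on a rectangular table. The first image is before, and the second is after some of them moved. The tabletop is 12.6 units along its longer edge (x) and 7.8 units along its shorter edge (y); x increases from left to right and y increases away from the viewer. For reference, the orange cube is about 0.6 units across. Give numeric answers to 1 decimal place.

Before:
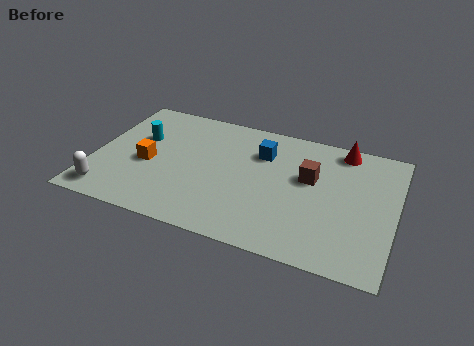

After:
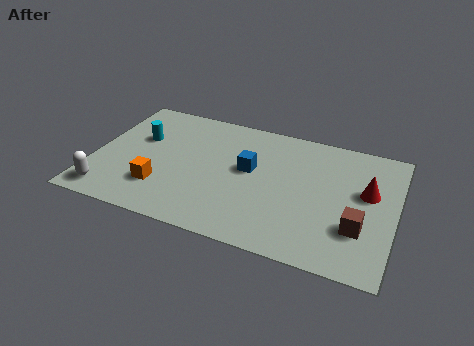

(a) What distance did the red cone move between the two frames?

2.6

From (10.2, 6.9) to (11.4, 4.6), the red cone covered √(1.2² + 2.3²) ≈ 2.6 units.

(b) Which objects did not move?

the white capsule and the cyan cylinder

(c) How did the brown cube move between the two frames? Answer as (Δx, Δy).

(2.2, -2.3)

The brown cube was at about (9.0, 4.7) and moved to about (11.2, 2.4).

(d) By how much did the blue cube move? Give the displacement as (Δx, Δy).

(-0.4, -1.2)

From the two frames, the blue cube sits at roughly (6.9, 5.6) before and (6.5, 4.4) after.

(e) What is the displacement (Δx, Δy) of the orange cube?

(0.7, -1.3)

The orange cube was at about (2.3, 3.4) and moved to about (3.0, 2.1).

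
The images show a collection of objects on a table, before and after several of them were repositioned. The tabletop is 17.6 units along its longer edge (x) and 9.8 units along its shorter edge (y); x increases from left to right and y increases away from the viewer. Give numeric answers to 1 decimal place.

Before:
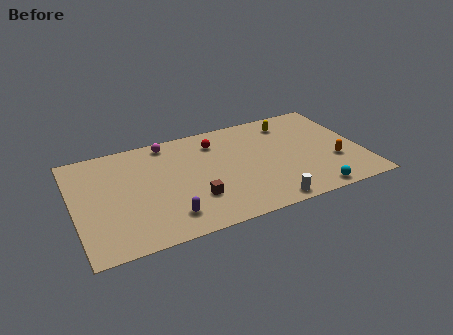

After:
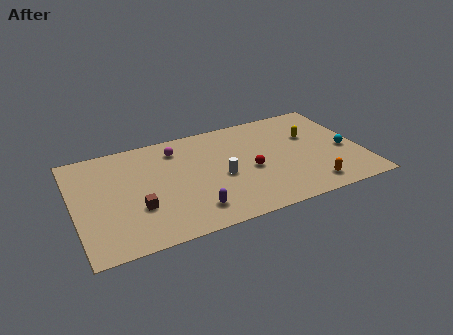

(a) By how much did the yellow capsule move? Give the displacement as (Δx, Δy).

(1.1, -1.7)

The yellow capsule started near (13.6, 8.0) and ended near (14.7, 6.3).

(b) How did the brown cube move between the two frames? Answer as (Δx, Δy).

(-3.4, 0.4)

From the two frames, the brown cube sits at roughly (7.1, 2.9) before and (3.7, 3.3) after.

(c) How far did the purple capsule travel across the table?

1.5

From (5.4, 1.9) to (6.9, 1.9), the purple capsule covered √(1.5² + 0.0²) ≈ 1.5 units.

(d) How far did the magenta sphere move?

0.9

The magenta sphere was near (6.0, 8.7) before and (6.5, 7.9) after, so it travelled √(0.5² + 0.8²) ≈ 0.9 units.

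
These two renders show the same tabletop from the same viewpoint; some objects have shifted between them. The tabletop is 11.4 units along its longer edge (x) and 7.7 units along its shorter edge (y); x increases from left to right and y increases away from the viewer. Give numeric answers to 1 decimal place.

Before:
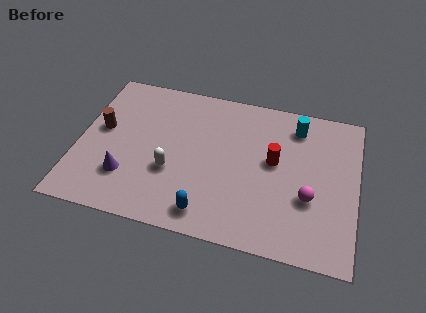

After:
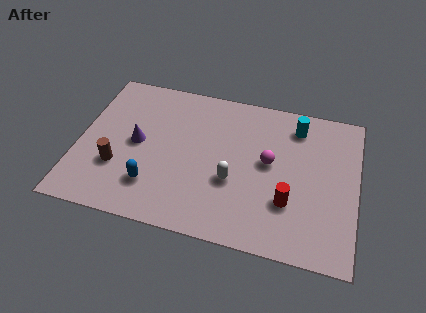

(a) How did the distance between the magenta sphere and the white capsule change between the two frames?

-3.7

The distance was about 5.6 in the first image and 1.9 in the second, so they moved 3.7 units closer together.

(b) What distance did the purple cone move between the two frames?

1.8

The purple cone moved from about (2.1, 2.1) to (2.4, 3.9), a distance of √(0.3² + 1.8²) ≈ 1.8.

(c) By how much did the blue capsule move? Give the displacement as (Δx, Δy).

(-2.3, 0.8)

The blue capsule started near (5.5, 1.1) and ended near (3.2, 1.9).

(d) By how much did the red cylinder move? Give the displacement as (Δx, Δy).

(0.7, -1.9)

The red cylinder started near (8.0, 4.3) and ended near (8.7, 2.4).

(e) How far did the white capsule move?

2.5

The white capsule moved from about (3.9, 2.8) to (6.4, 2.9), a distance of √(2.5² + 0.1²) ≈ 2.5.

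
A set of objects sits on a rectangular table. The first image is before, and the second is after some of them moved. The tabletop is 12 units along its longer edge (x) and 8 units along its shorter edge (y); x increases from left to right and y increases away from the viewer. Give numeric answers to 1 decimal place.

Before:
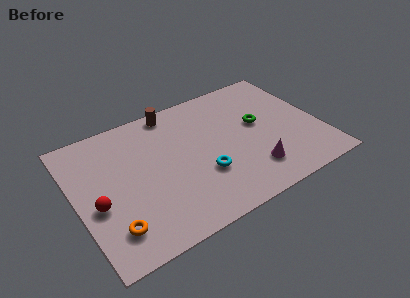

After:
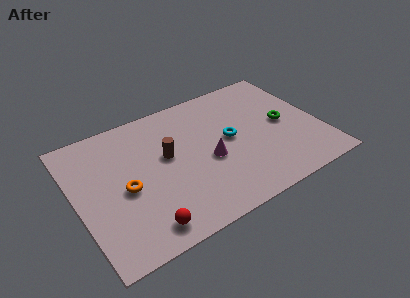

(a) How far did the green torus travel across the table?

1.3

The green torus was near (9.1, 4.5) before and (10.3, 4.0) after, so it travelled √(1.2² + 0.5²) ≈ 1.3 units.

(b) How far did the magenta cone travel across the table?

2.5

The magenta cone was near (8.3, 1.8) before and (6.4, 3.4) after, so it travelled √(1.9² + 1.6²) ≈ 2.5 units.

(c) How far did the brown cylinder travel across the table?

2.7

The brown cylinder moved from about (5.2, 7.2) to (4.5, 4.6), a distance of √(0.7² + 2.6²) ≈ 2.7.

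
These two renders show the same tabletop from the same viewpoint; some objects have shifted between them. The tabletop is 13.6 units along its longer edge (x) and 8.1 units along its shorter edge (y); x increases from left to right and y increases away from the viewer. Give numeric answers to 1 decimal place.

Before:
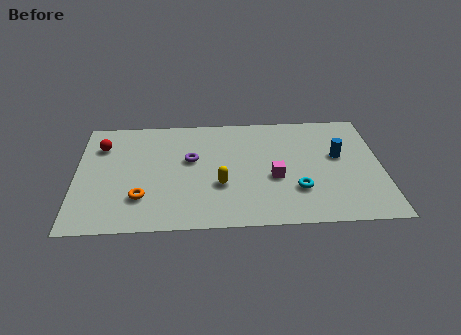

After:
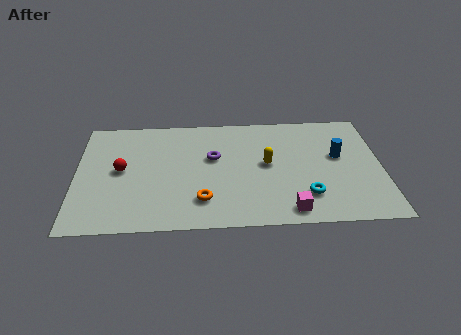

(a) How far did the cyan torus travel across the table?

0.6

The cyan torus moved from about (9.8, 2.4) to (10.2, 2.0), a distance of √(0.4² + 0.4²) ≈ 0.6.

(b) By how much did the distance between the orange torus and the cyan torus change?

-2.3

They were about 6.9 units apart before and 4.6 after — 2.3 units closer together.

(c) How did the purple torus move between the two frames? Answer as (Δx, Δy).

(1.0, 0.1)

The purple torus started near (5.1, 4.8) and ended near (6.1, 4.9).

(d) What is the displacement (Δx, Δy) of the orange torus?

(2.7, -0.3)

The orange torus started near (2.9, 2.2) and ended near (5.6, 1.9).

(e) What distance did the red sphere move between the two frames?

2.0

From (1.1, 6.0) to (2.0, 4.2), the red sphere covered √(0.9² + 1.8²) ≈ 2.0 units.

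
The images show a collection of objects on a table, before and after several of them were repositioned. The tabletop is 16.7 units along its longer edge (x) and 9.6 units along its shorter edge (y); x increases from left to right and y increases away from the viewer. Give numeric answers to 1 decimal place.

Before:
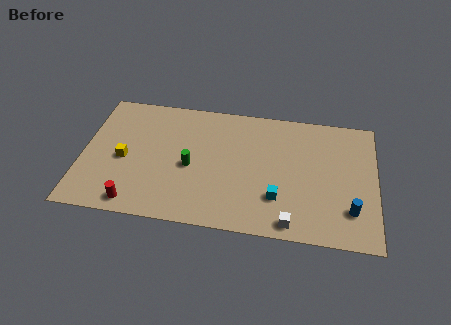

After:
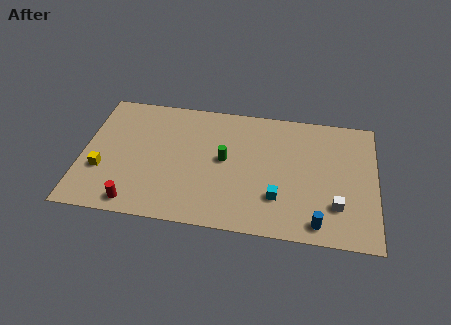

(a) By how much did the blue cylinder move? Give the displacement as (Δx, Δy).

(-1.8, -1.2)

From the two frames, the blue cylinder sits at roughly (15.3, 2.4) before and (13.5, 1.2) after.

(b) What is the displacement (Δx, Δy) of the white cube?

(2.5, 1.6)

The white cube was at about (12.0, 1.0) and moved to about (14.5, 2.6).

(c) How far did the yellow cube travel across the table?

1.6

The yellow cube moved from about (2.4, 4.3) to (1.2, 3.3), a distance of √(1.2² + 1.0²) ≈ 1.6.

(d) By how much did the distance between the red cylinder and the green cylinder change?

+1.9

They were about 4.4 units apart before and 6.3 after — 1.9 units further apart.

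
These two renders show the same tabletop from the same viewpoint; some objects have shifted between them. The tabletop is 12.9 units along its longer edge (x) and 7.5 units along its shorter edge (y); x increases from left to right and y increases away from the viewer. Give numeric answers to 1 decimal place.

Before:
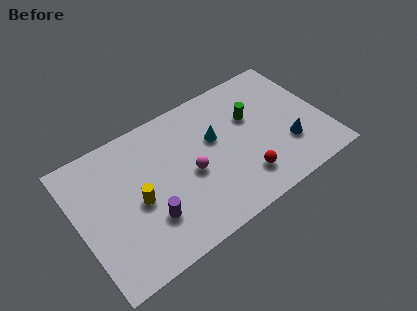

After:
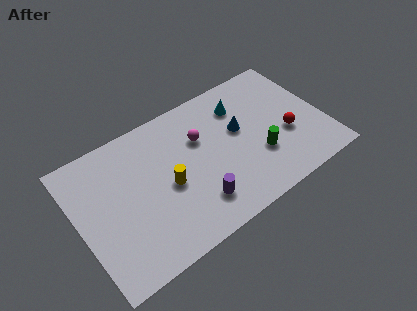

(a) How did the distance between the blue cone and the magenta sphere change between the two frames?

-3.0

Before: roughly 5.1 units apart; after: 2.1. That's 3.0 units closer together.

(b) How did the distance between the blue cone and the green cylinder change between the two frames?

-0.9

The distance was about 2.9 in the first image and 2.0 in the second, so they moved 0.9 units closer together.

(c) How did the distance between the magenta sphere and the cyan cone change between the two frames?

+0.5

The distance was about 1.9 in the first image and 2.4 in the second, so they moved 0.5 units further apart.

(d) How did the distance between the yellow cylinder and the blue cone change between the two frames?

-3.8

The distance was about 7.9 in the first image and 4.1 in the second, so they moved 3.8 units closer together.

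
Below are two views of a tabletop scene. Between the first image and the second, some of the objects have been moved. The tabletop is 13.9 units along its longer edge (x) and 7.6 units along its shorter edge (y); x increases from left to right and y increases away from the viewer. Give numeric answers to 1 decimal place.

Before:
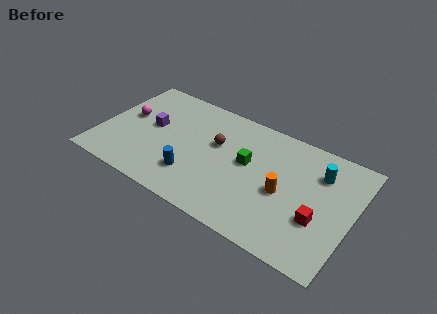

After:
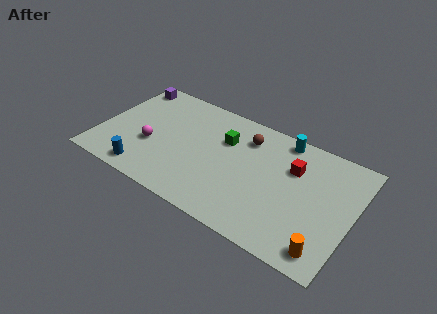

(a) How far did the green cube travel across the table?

1.7

The green cube moved from about (8.1, 4.3) to (6.7, 5.2), a distance of √(1.4² + 0.9²) ≈ 1.7.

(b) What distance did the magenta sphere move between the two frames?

2.1

The magenta sphere moved from about (1.3, 4.3) to (2.9, 2.9), a distance of √(1.6² + 1.4²) ≈ 2.1.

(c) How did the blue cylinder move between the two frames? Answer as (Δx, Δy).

(-2.5, -1.0)

From the two frames, the blue cylinder sits at roughly (5.4, 2.0) before and (2.9, 1.0) after.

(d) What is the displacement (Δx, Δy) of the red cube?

(-1.7, 2.5)

From the two frames, the red cube sits at roughly (12.2, 2.7) before and (10.5, 5.2) after.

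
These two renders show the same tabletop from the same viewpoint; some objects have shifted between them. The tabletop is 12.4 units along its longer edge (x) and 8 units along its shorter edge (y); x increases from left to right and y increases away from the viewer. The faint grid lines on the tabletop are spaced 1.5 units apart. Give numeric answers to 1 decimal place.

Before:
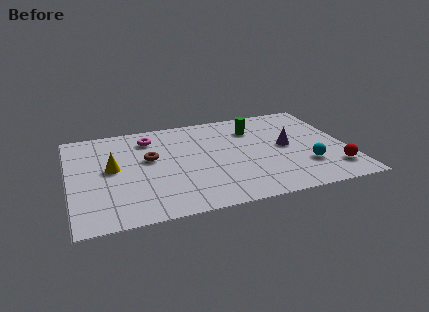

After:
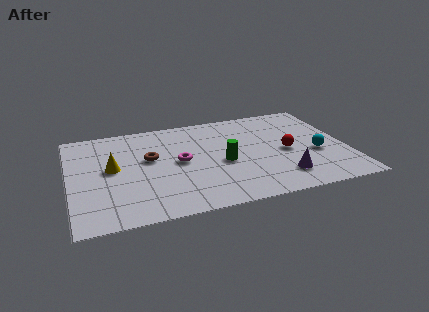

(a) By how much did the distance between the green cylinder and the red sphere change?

-2.5

The distance was about 5.4 in the first image and 2.9 in the second, so they moved 2.5 units closer together.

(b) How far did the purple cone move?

2.4

The purple cone moved from about (9.7, 4.1) to (9.3, 1.7), a distance of √(0.4² + 2.4²) ≈ 2.4.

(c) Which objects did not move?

the yellow cone and the brown torus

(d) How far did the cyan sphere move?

1.1

The cyan sphere was near (10.4, 2.3) before and (11.0, 3.2) after, so it travelled √(0.6² + 0.9²) ≈ 1.1 units.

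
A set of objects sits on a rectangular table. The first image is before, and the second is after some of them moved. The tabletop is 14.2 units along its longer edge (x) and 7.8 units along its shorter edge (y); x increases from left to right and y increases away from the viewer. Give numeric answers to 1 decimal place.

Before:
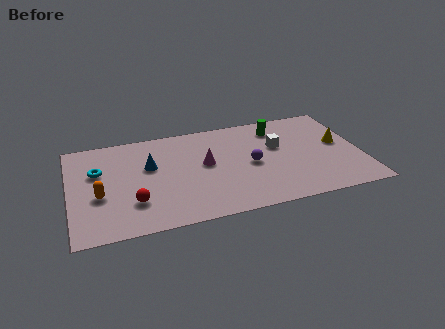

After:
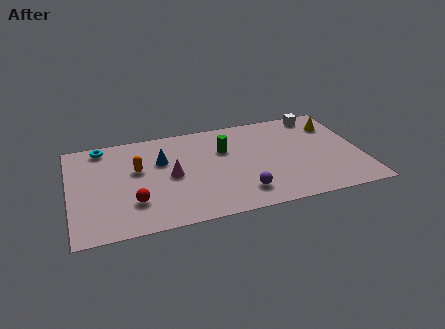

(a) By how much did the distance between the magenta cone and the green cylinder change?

-1.2

Before: roughly 4.2 units apart; after: 3.0. That's 1.2 units closer together.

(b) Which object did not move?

the red sphere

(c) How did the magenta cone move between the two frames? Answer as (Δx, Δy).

(-1.7, -0.5)

The magenta cone was at about (6.6, 4.3) and moved to about (4.9, 3.8).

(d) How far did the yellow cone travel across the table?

1.6

The yellow cone moved from about (13.2, 4.3) to (13.1, 5.9), a distance of √(0.1² + 1.6²) ≈ 1.6.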